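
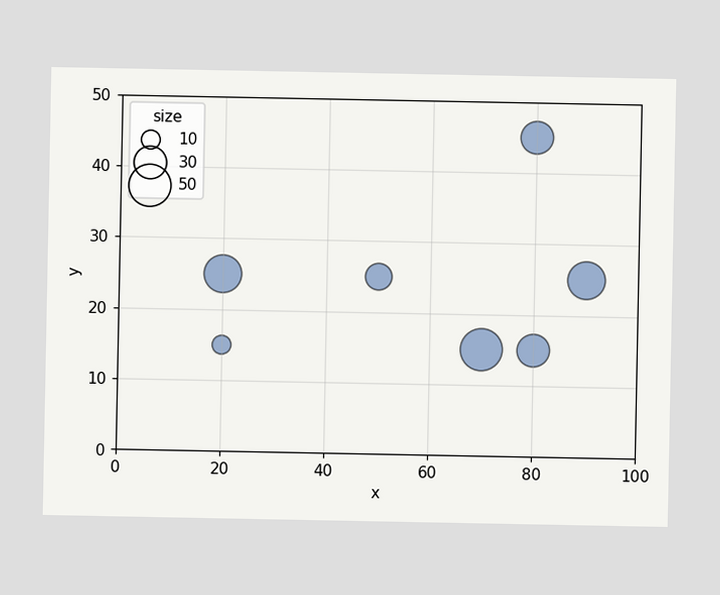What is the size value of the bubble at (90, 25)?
Matching the bubble at (90, 25) against the size legend gives 40.

40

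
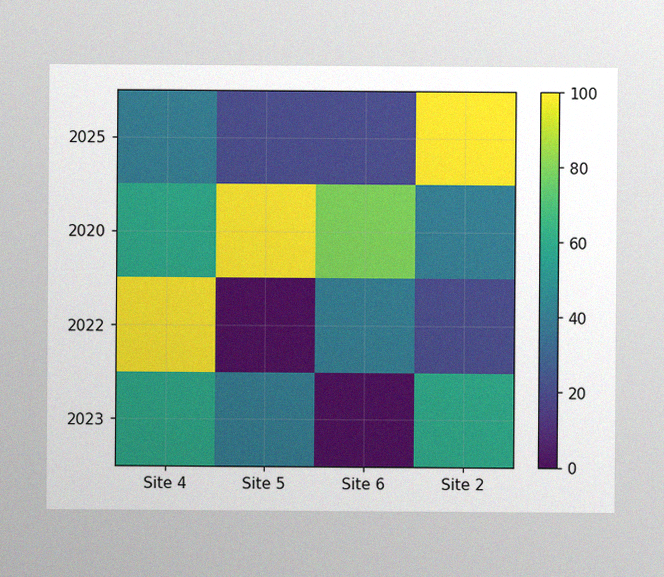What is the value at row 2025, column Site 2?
The image has some photo noise and uneven lighting. Matching cell (2025, Site 2) against the colorbar gives 100.

100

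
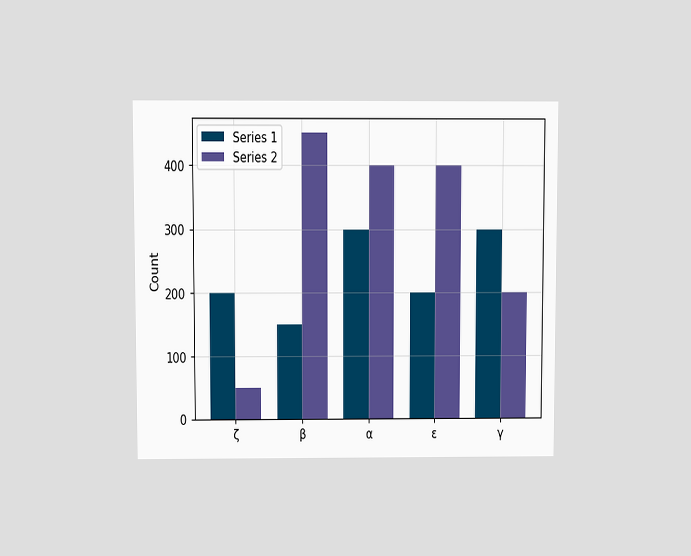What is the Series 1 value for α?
300

The chart is viewed slightly from above. The Series 1 bar at α reaches 300 on the y-axis.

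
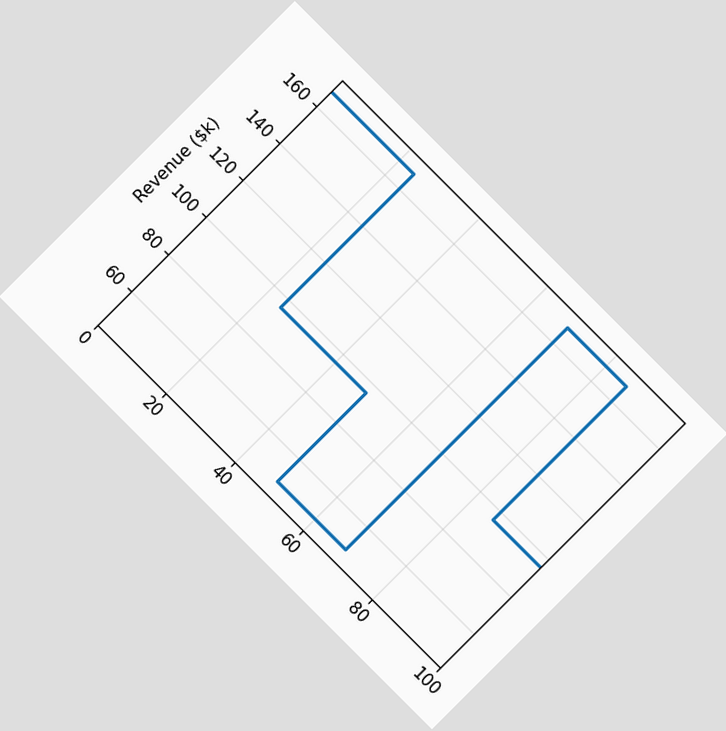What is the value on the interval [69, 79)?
$168k

The chart is tilted about 45° clockwise. On [69, 79) the step sits at $168k.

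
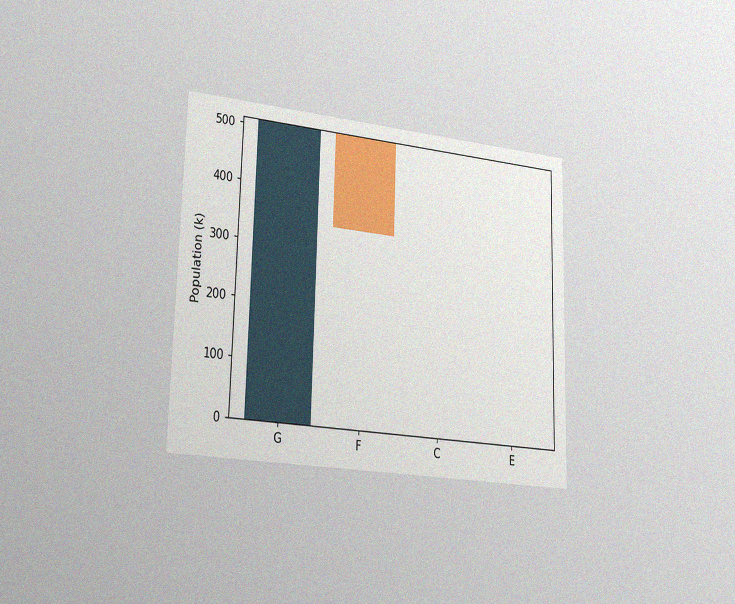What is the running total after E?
The chart is viewed slightly from the left, with some photo noise. After E the running total reaches 340k.

340k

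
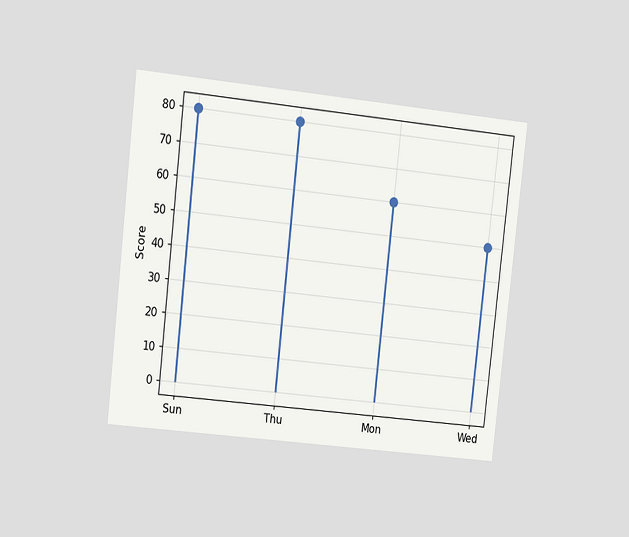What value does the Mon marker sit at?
60

The chart is tilted about 6° clockwise and viewed slightly from the left. The Mon marker sits at 60.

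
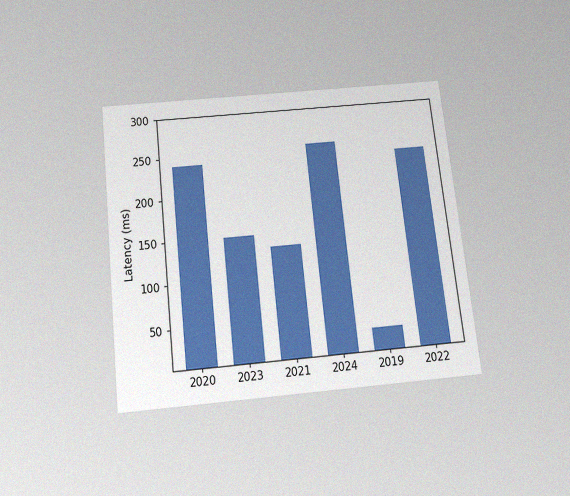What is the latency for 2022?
The chart is tilted about 6° counter-clockwise and viewed slightly from below, with some photo noise. Reading along the chart's y-axis, the 2022 bar reaches 240ms.

240ms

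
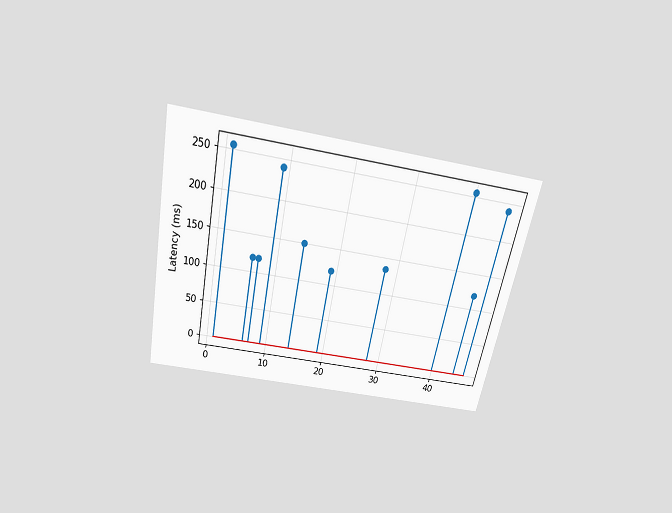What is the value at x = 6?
120ms

The chart is tilted about 11° clockwise and viewed slightly from above. The stem at x=6 reaches 120ms.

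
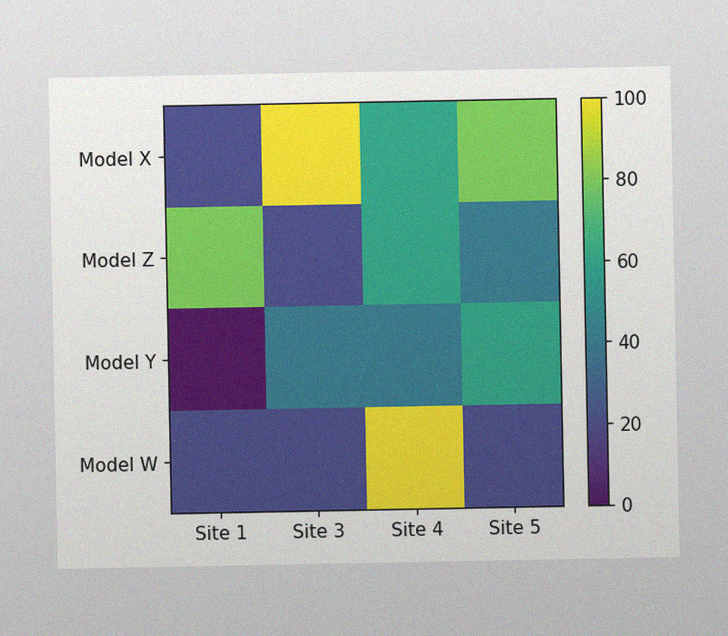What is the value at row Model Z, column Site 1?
The image has some photo noise and uneven lighting. Matching cell (Model Z, Site 1) against the colorbar gives 80.

80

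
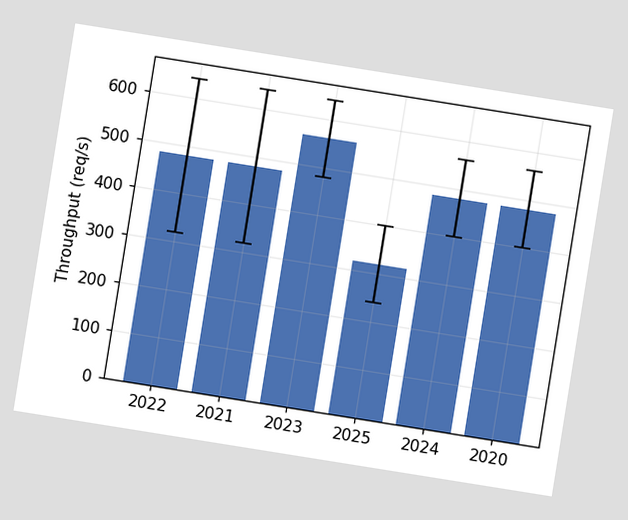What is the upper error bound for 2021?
640req/s

The chart is tilted about 9° clockwise. The 2021 bar's upper whisker reaches 640req/s.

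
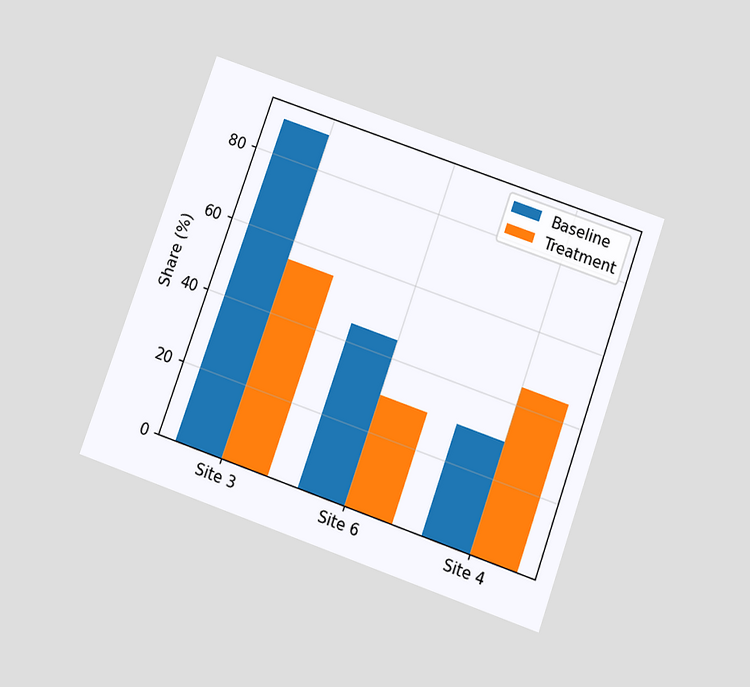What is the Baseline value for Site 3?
The chart is tilted about 19° clockwise and viewed slightly from below. The Baseline bar at Site 3 reaches 90% on the y-axis.

90%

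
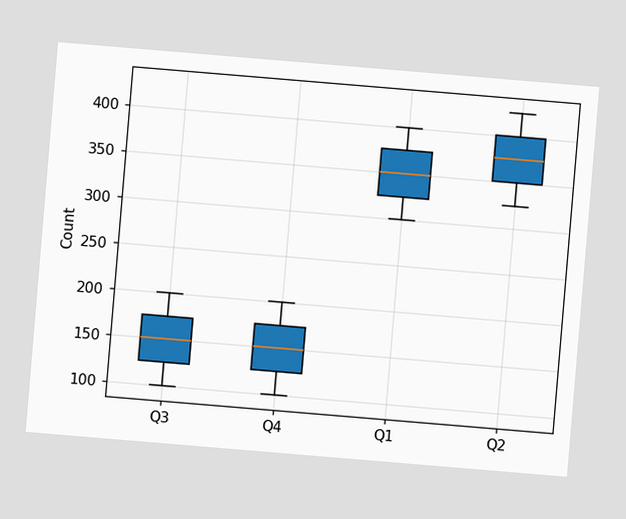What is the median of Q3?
150

The chart is tilted about 5° clockwise. The median line in the Q3 box sits at 150.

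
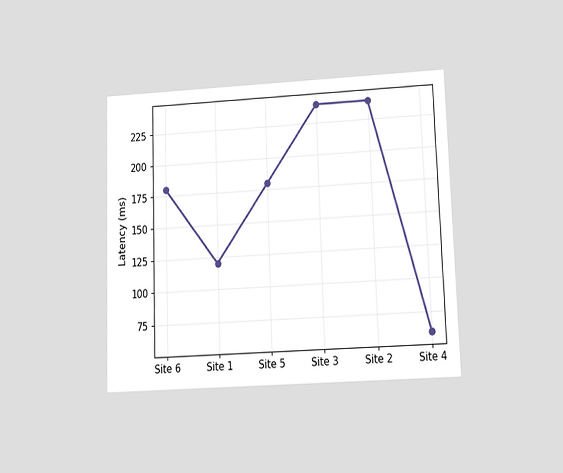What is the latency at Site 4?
60ms

The chart is viewed slightly from below. At Site 4, the line is at 60ms.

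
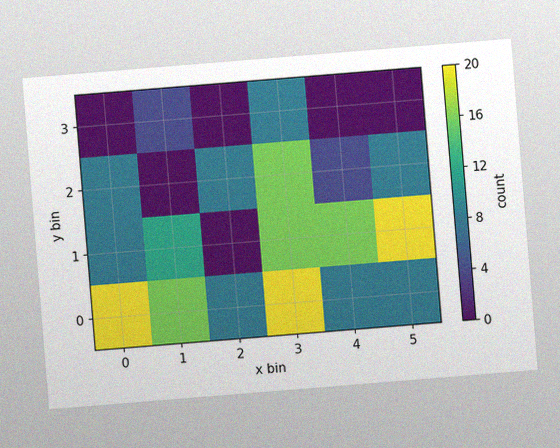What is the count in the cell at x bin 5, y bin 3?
0

The chart is tilted about 5° counter-clockwise, with some photo noise. Matching the cell (5, 3) against the colorbar gives 0.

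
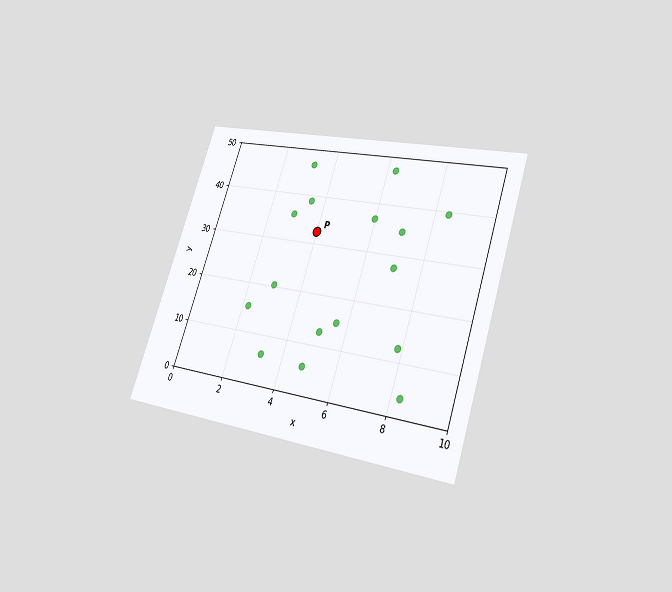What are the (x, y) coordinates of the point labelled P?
(4, 32.5)

The chart is tilted about 18° clockwise and viewed at a slight angle. Following the gridlines from P to each axis, P sits at (4, 32.5).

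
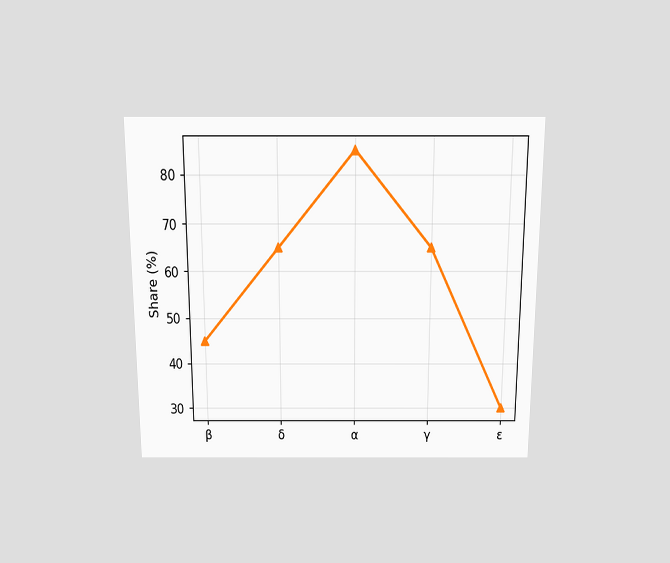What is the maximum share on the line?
85%

The chart is viewed slightly from above. The highest point is at α, and reading across to the y-axis gives 85%.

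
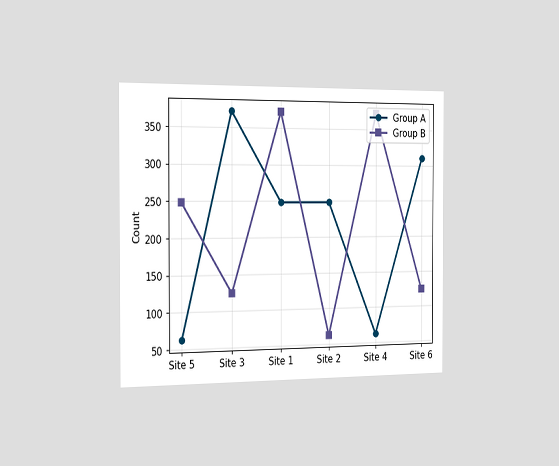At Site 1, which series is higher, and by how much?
Group B, by 124

The chart is viewed slightly from the left. At Site 1, Group B sits above the other line by 124.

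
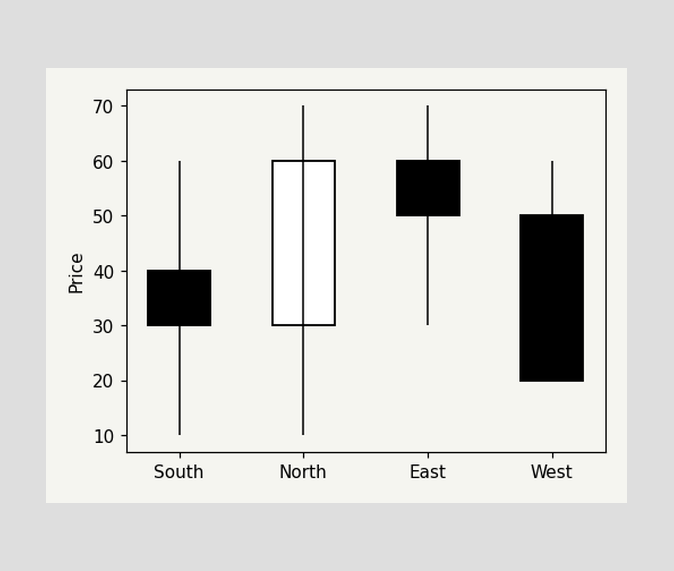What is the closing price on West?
20

The West candle closes at 20.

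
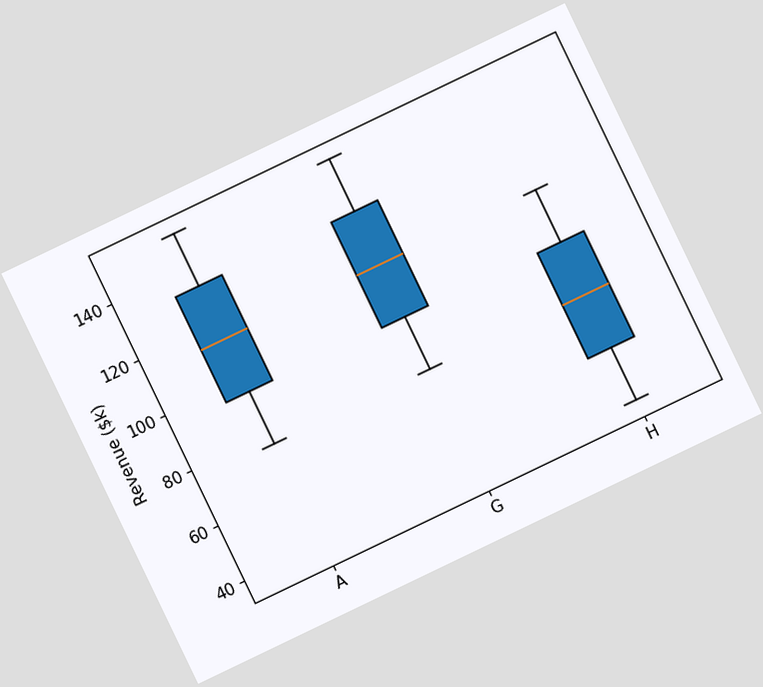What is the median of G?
$114k

The chart is tilted about 26° counter-clockwise. The median line in the G box sits at $114k.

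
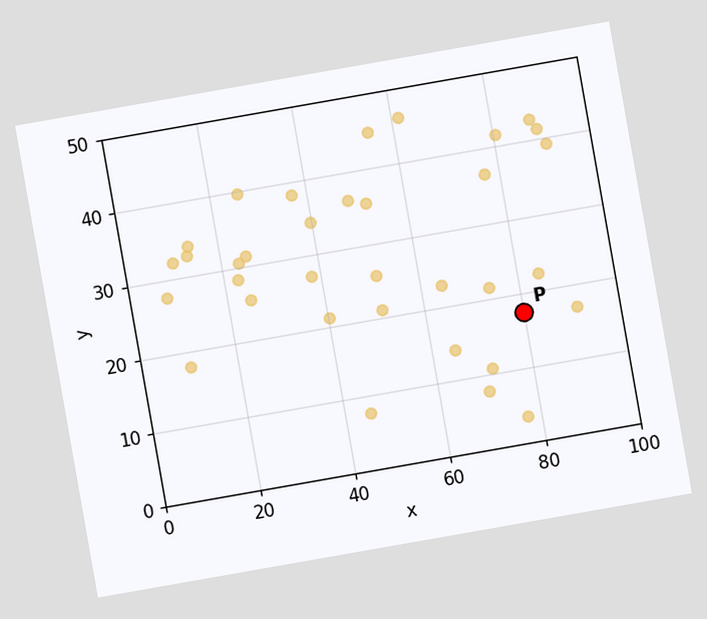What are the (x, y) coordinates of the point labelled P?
The chart is tilted about 10° counter-clockwise. Following the gridlines from P to each axis, P sits at (80, 17.5).

(80, 17.5)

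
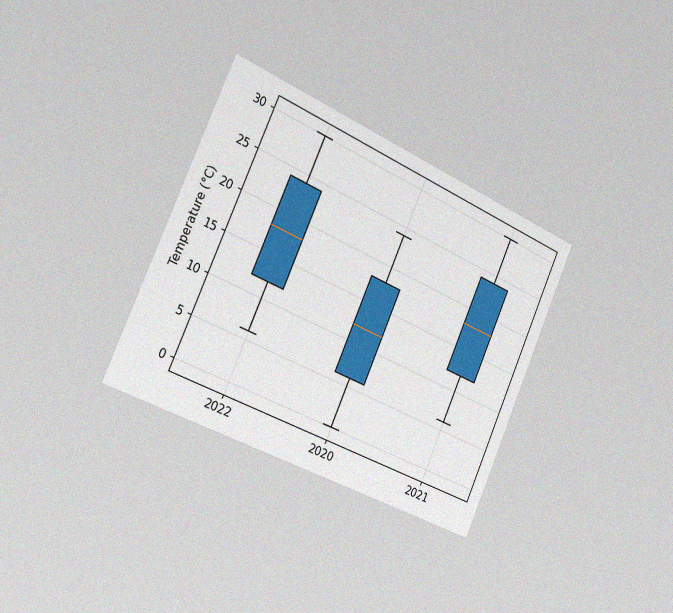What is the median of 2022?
18°C

The chart is tilted about 24° clockwise and viewed slightly from the left, with some photo noise. The median line in the 2022 box sits at 18°C.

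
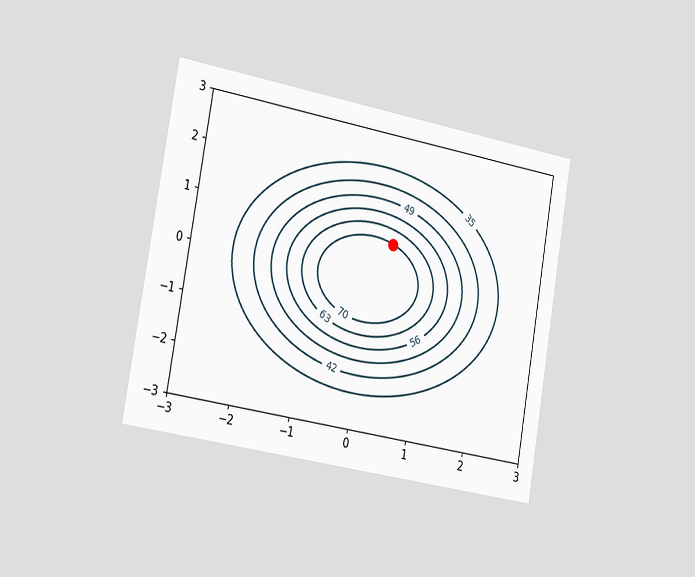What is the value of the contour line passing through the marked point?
The chart is tilted about 10° clockwise and viewed slightly from the left. The marked point sits on the contour labelled 70.

70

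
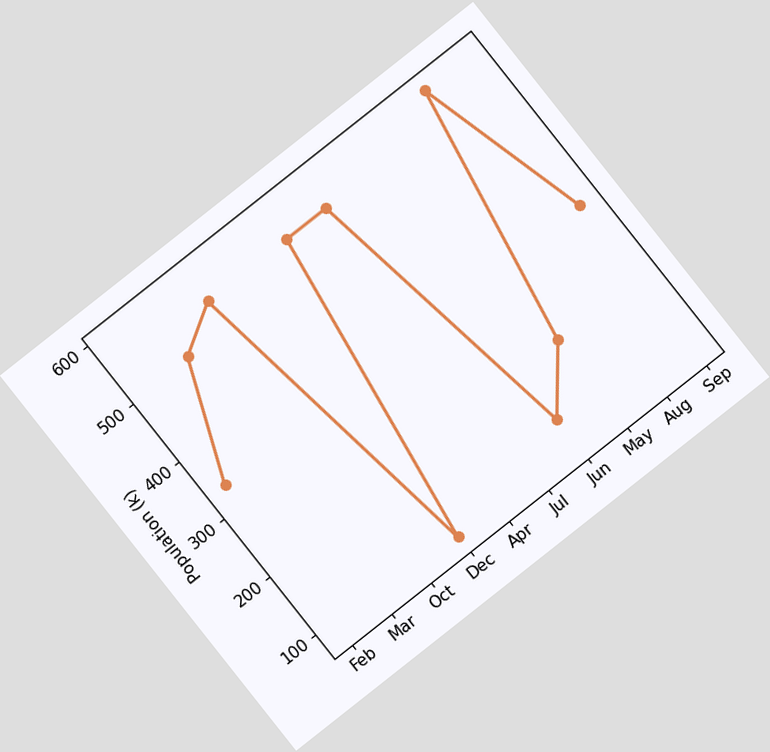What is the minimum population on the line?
84k

The chart is tilted about 38° counter-clockwise. The lowest point is at Dec, and reading across to the y-axis gives 84k.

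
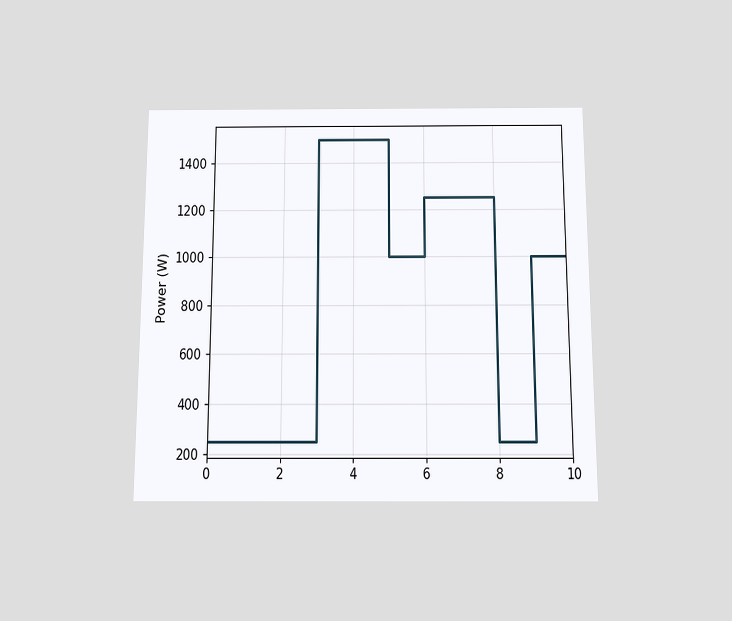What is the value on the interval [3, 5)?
The chart is viewed slightly from below. On [3, 5) the step sits at 1500W.

1500W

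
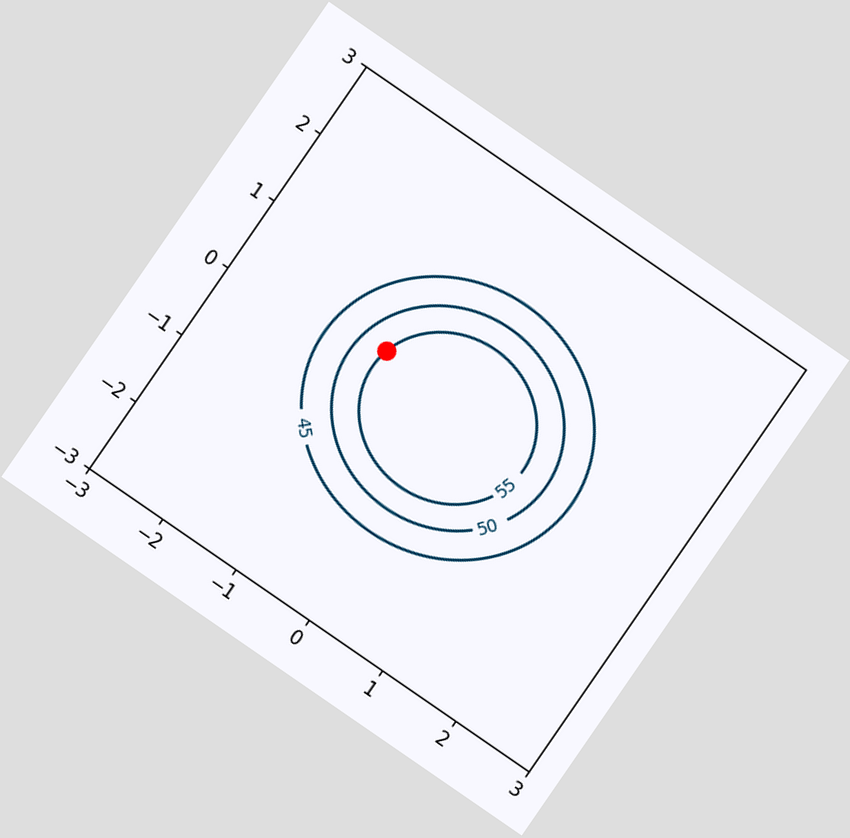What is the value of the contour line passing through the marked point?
The chart is tilted about 35° clockwise. The marked point sits on the contour labelled 55.

55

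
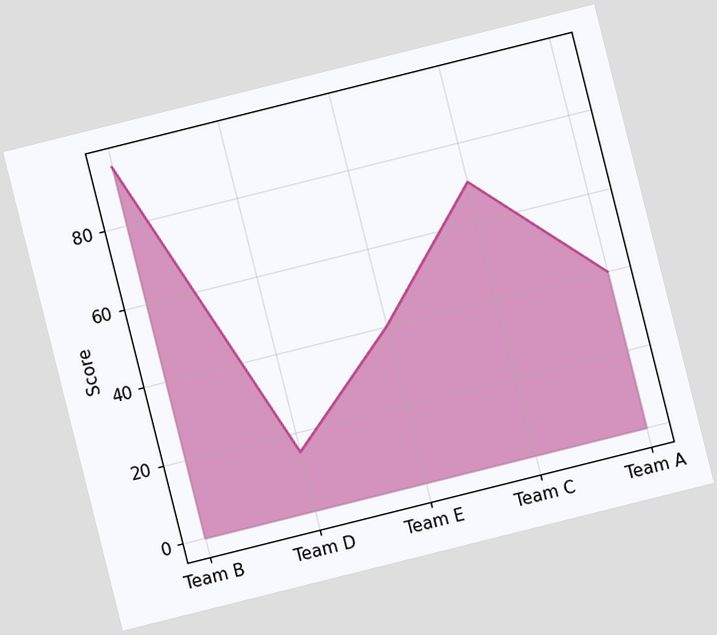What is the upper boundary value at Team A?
40

The chart is tilted about 14° counter-clockwise. At Team A the upper boundary is at 40.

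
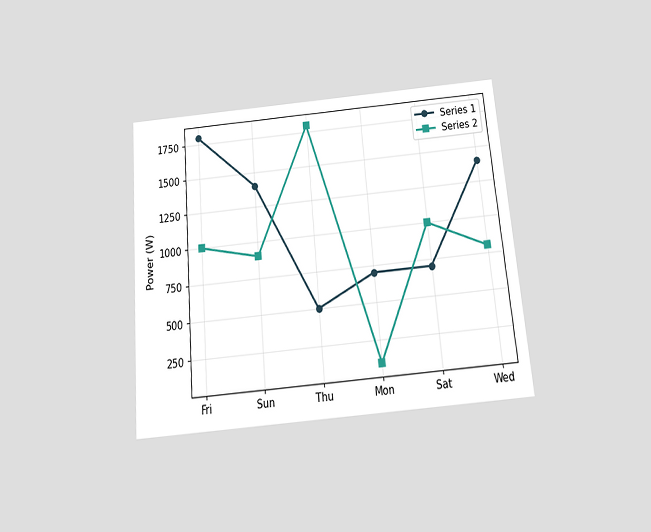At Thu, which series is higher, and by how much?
The chart is tilted about 5° counter-clockwise and viewed slightly from below. At Thu, Series 2 sits above the other line by 1300W.

Series 2, by 1300W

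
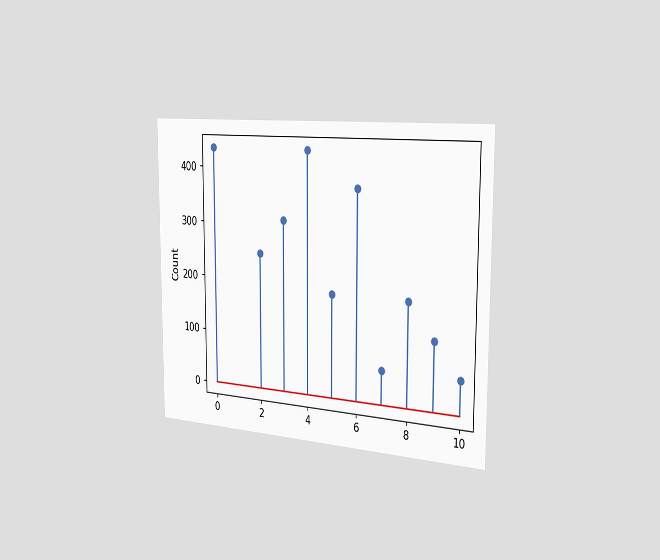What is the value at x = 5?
186

The chart is viewed slightly from the right. The stem at x=5 reaches 186.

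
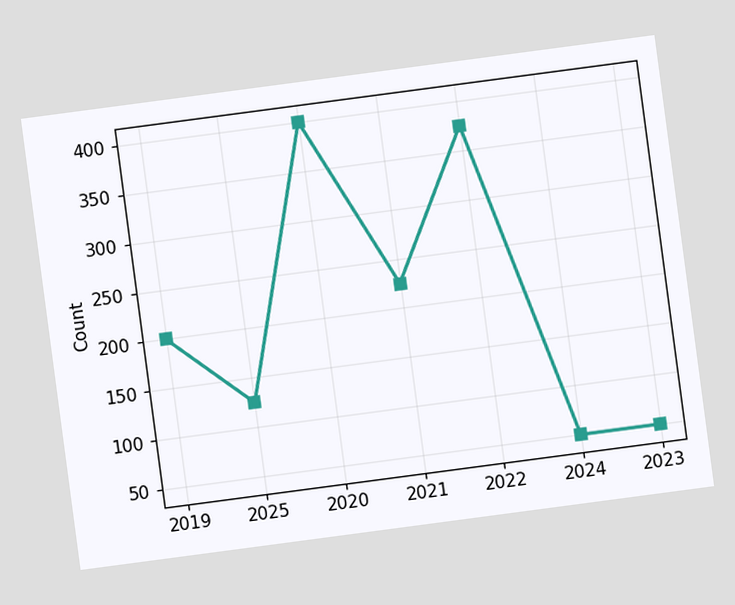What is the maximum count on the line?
The chart is tilted about 8° counter-clockwise. The highest point is at 2020, and reading across to the y-axis gives 400.

400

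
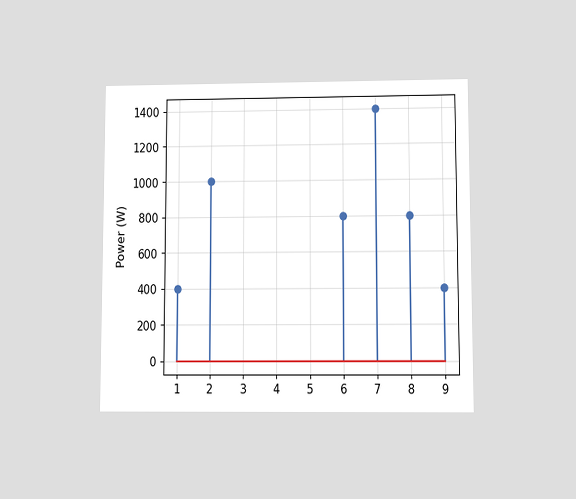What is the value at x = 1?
The chart is viewed slightly from below. The stem at x=1 reaches 400W.

400W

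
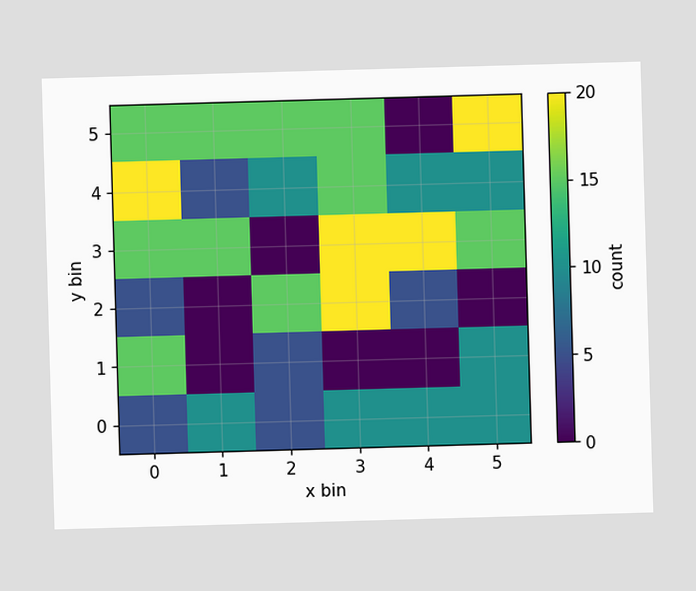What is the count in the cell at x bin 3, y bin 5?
15

Matching the cell (3, 5) against the colorbar gives 15.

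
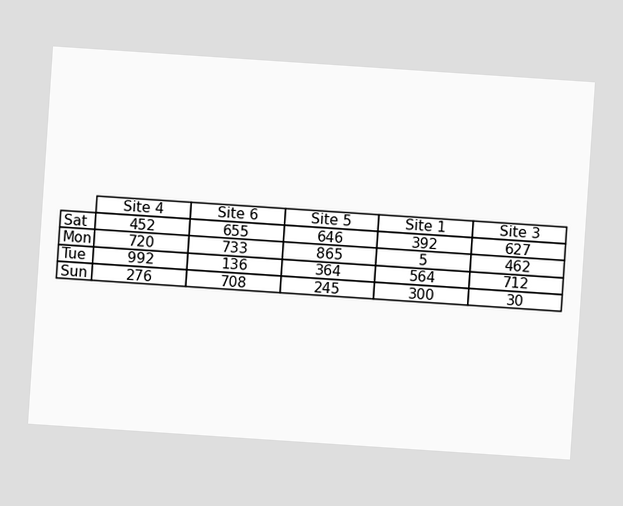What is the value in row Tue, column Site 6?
The chart is tilted about 4° clockwise. The (Tue, Site 6) cell reads 136.

136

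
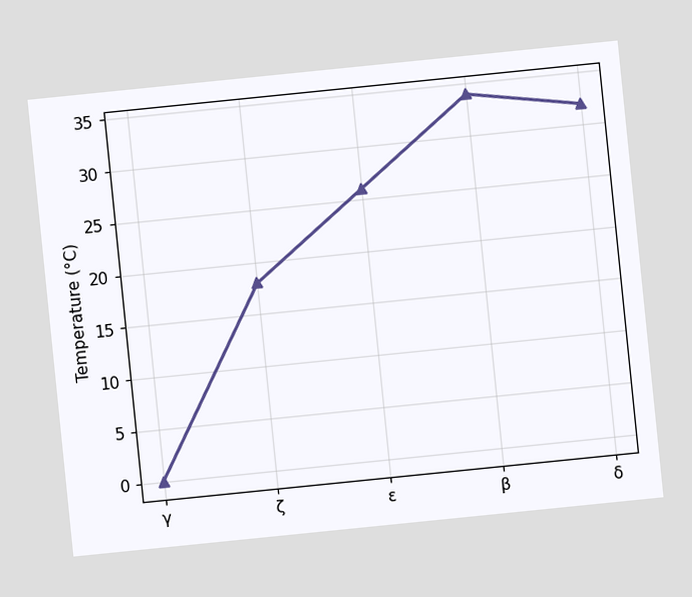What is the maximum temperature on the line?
The chart is tilted about 6° counter-clockwise. The highest point is at β, and reading across to the y-axis gives 34°C.

34°C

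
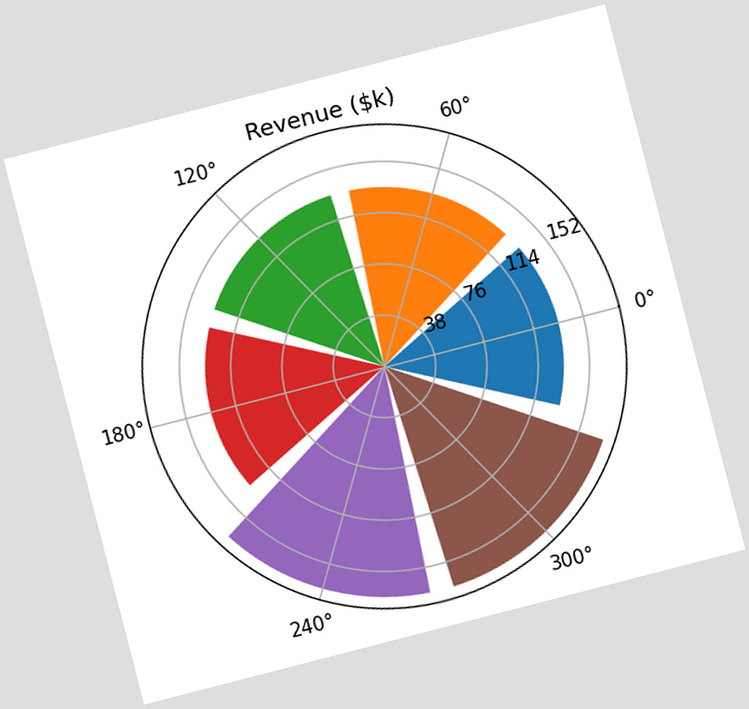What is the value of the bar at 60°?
$133k

The chart is tilted about 14° counter-clockwise. The bar at 60° reaches $133k on the radial axis.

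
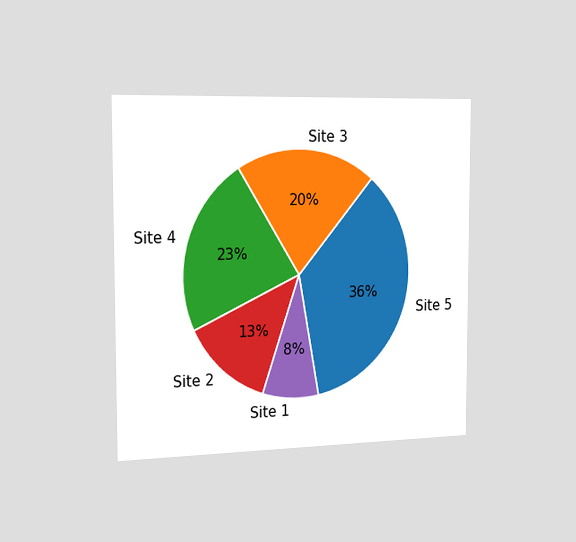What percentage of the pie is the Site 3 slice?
The chart is viewed slightly from the left. The Site 3 slice takes up 20% of the pie.

20%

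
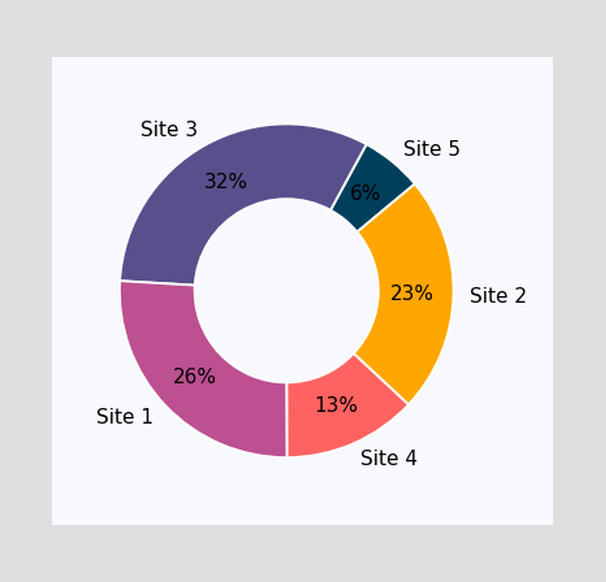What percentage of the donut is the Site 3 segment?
32%

The Site 3 segment takes up 32% of the ring.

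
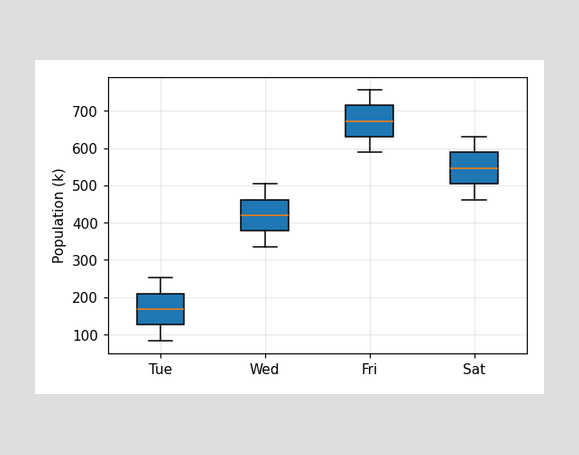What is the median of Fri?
672k

The median line in the Fri box sits at 672k.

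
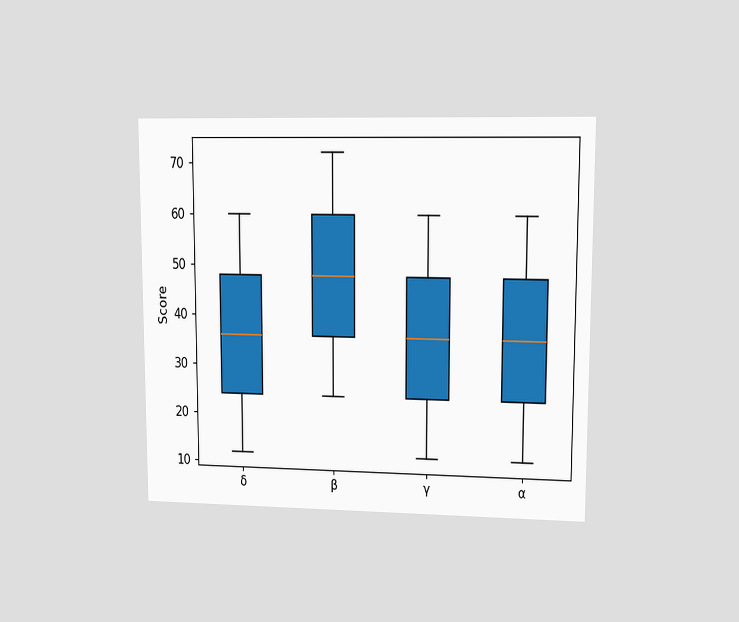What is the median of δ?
36

The chart is viewed at a slight angle. The median line in the δ box sits at 36.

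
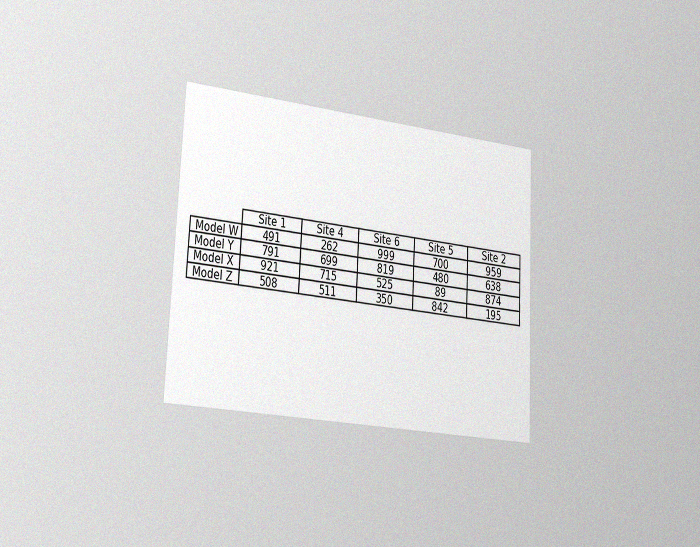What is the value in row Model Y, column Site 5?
The chart is tilted about 3° clockwise and viewed slightly from the left, with some photo noise. The (Model Y, Site 5) cell reads 480.

480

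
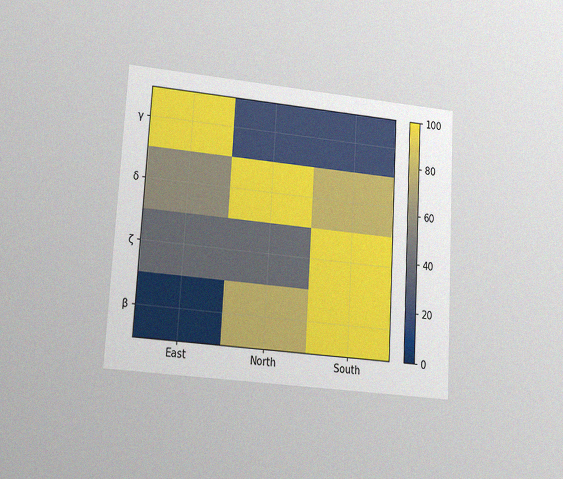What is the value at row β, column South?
100

The chart is tilted about 3° clockwise and viewed at a slight angle, with some photo noise. Matching cell (β, South) against the colorbar gives 100.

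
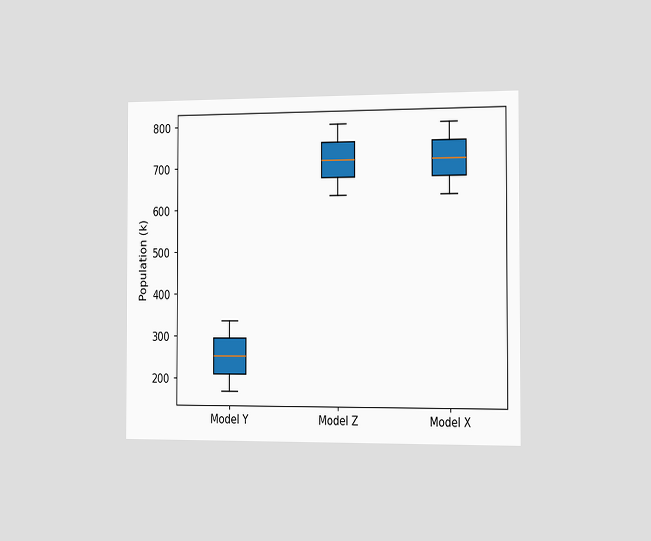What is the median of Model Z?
The chart is viewed slightly from the right. The median line in the Model Z box sits at 714k.

714k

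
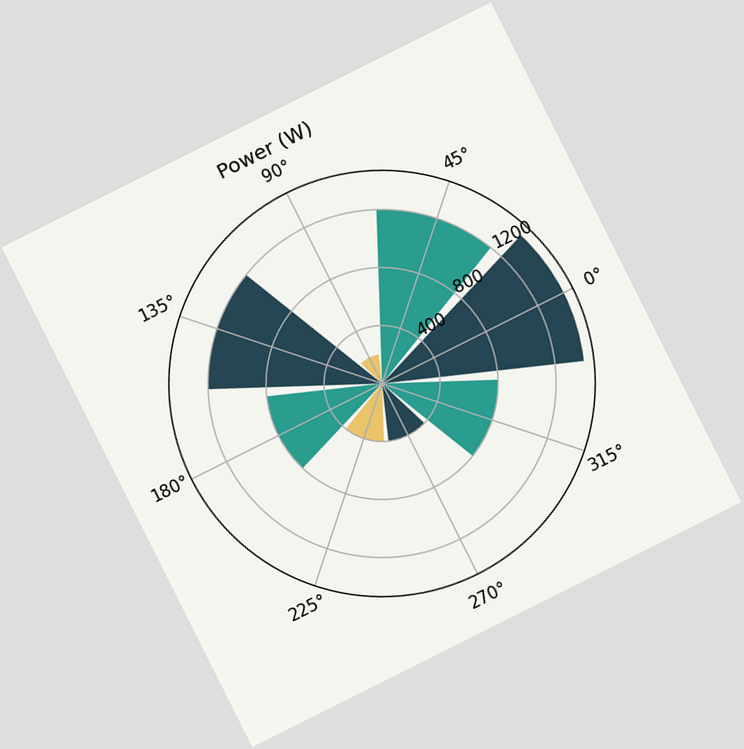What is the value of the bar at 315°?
The chart is tilted about 27° counter-clockwise. The bar at 315° reaches 800W on the radial axis.

800W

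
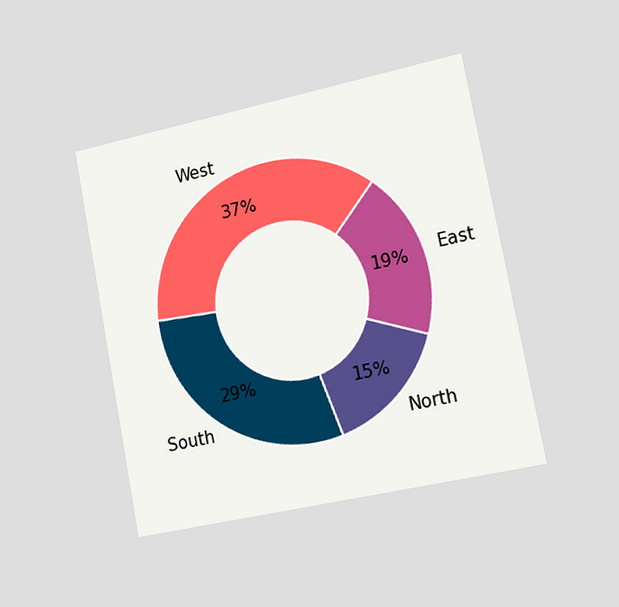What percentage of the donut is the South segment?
The chart is tilted about 11° counter-clockwise and viewed slightly from the right. The South segment takes up 29% of the ring.

29%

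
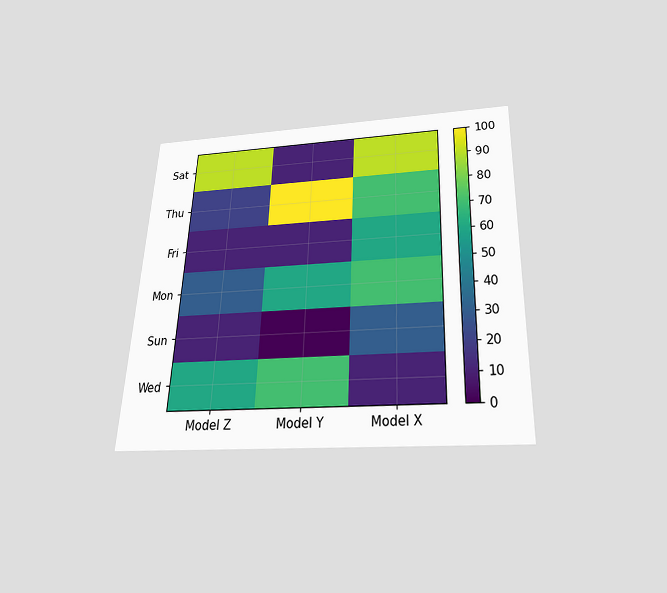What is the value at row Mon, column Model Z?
The chart is tilted about 2° clockwise and viewed slightly from below. Matching cell (Mon, Model Z) against the colorbar gives 30.

30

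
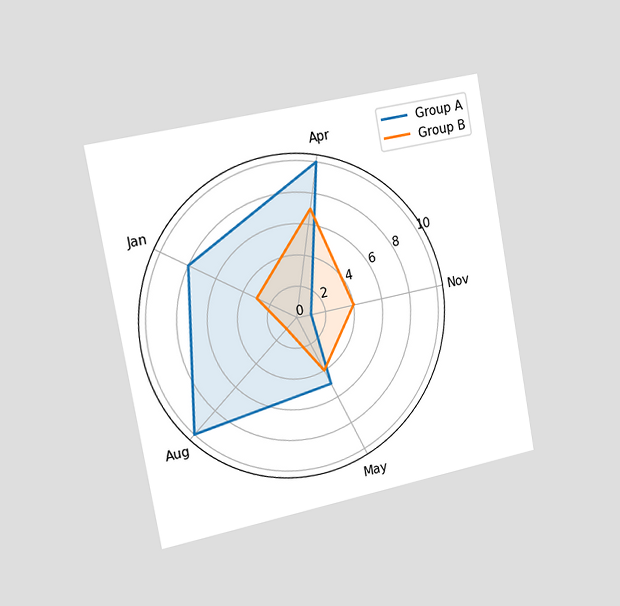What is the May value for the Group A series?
5

The chart is tilted about 10° counter-clockwise and viewed slightly from the left. On the May axis, Group A reaches 5.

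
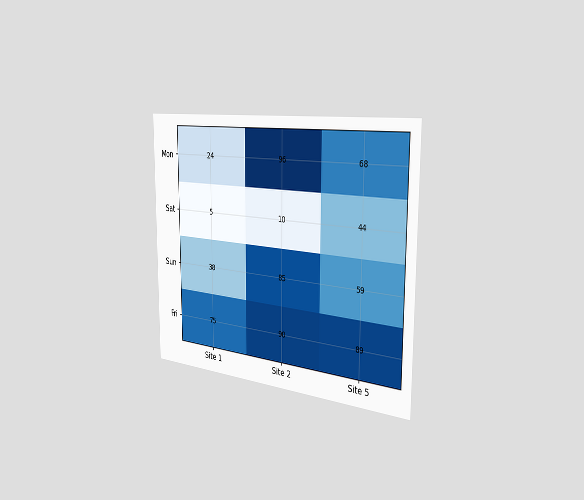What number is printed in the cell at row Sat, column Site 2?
The chart is viewed slightly from the right. The (Sat, Site 2) cell reads 10.

10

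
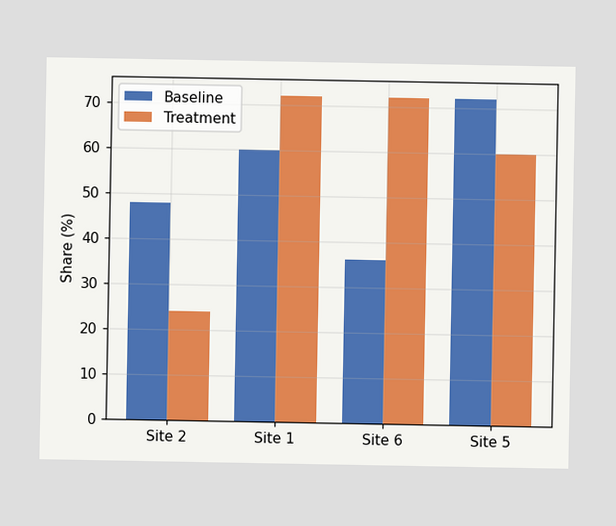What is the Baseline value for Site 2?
The Baseline bar at Site 2 reaches 48% on the y-axis.

48%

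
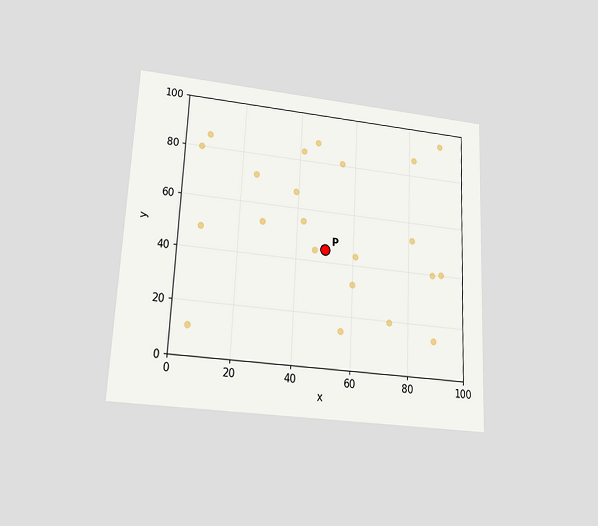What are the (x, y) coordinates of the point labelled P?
The chart is tilted about 3° clockwise and viewed slightly from below. Following the gridlines from P to each axis, P sits at (50, 45).

(50, 45)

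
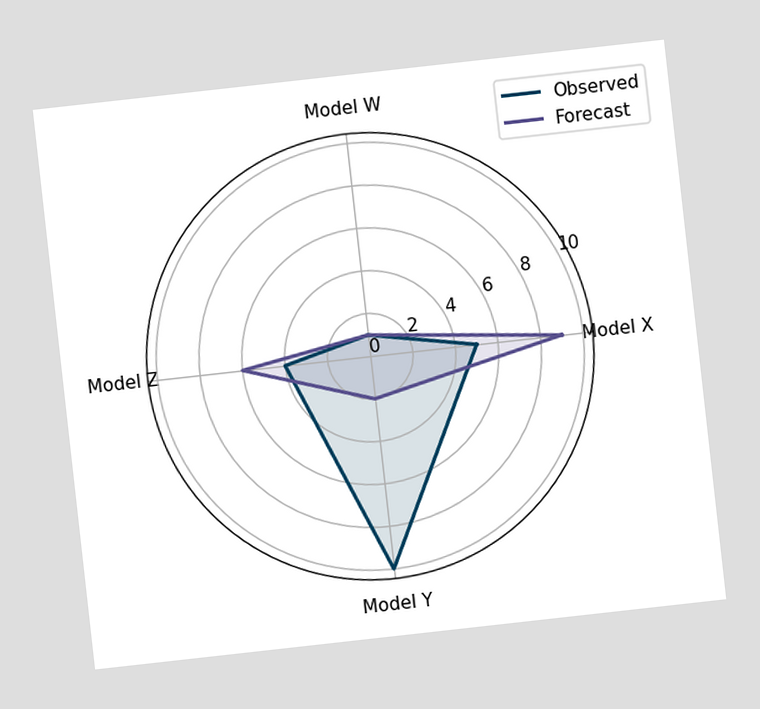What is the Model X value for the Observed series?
5

The chart is tilted about 6° counter-clockwise. On the Model X axis, Observed reaches 5.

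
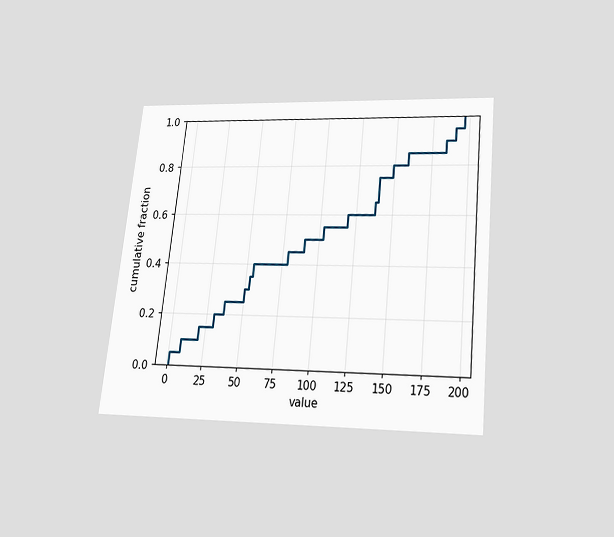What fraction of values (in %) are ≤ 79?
The chart is tilted about 6° clockwise and viewed slightly from below. At x=79 the ECDF step is at 45%.

45%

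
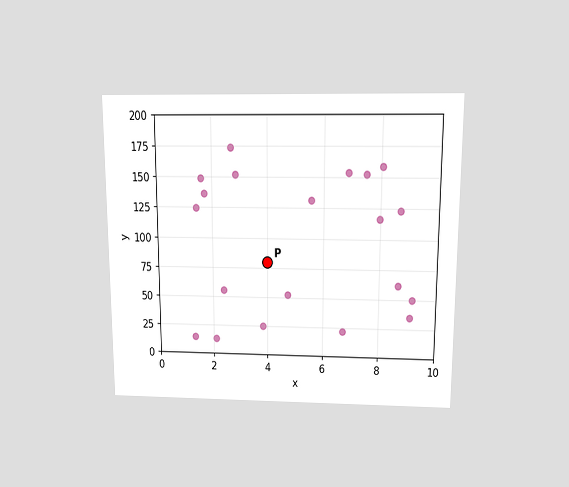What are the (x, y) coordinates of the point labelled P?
(4, 80)

The chart is viewed slightly from above. Following the gridlines from P to each axis, P sits at (4, 80).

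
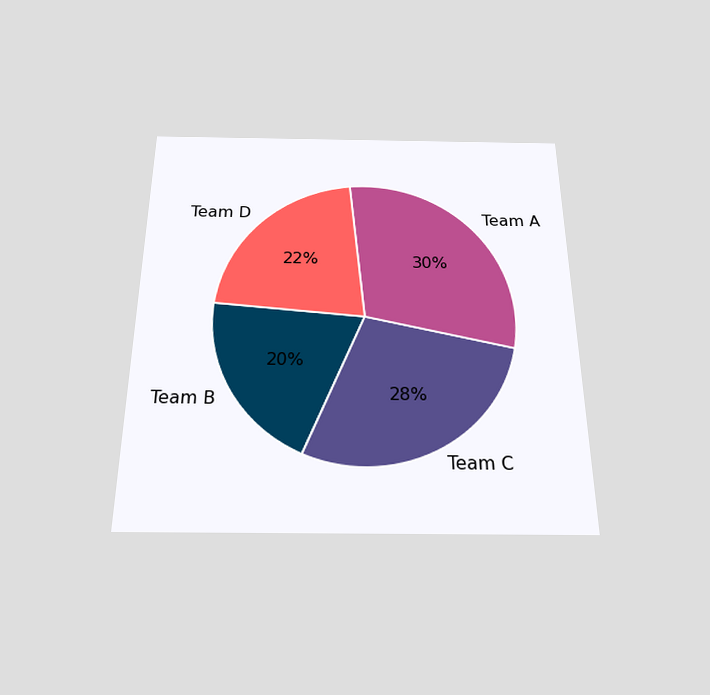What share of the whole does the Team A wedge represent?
30%

The chart is viewed slightly from below. The Team A slice takes up 30% of the pie.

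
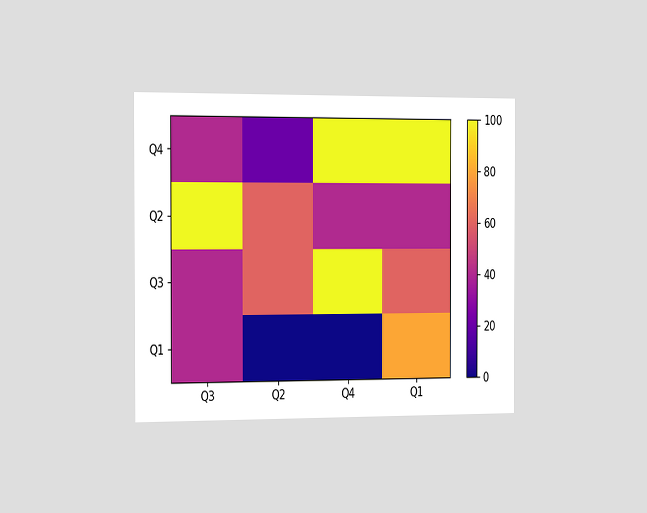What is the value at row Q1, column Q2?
The chart is viewed slightly from the left. Matching cell (Q1, Q2) against the colorbar gives 0.

0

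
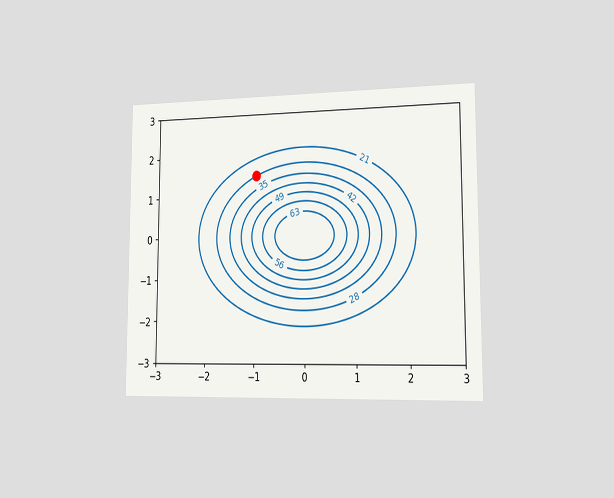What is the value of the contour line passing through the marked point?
28

The chart is viewed slightly from the right. The marked point sits on the contour labelled 28.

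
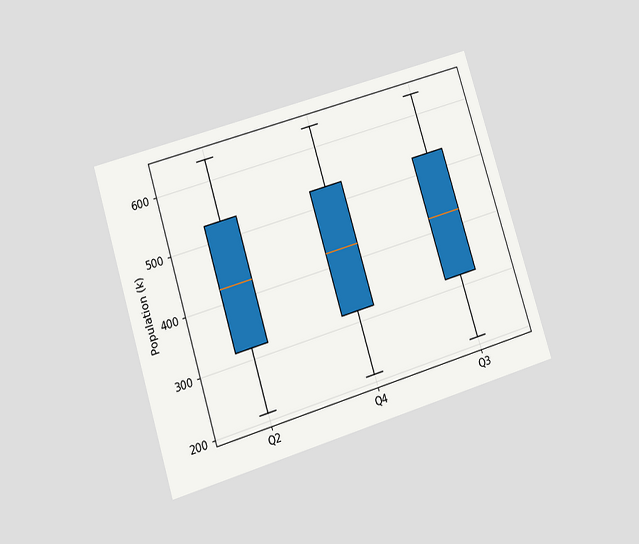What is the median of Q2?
424k

The chart is tilted about 17° counter-clockwise and viewed at a slight angle. The median line in the Q2 box sits at 424k.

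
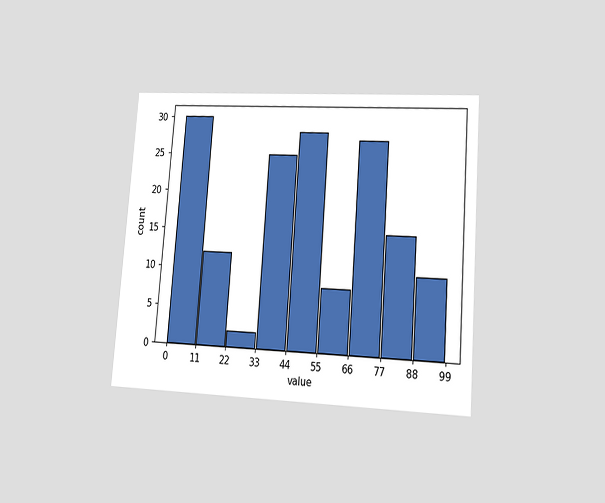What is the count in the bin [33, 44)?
25

The chart is tilted about 4° clockwise and viewed at a slight angle. The [33, 44) bin has height 25.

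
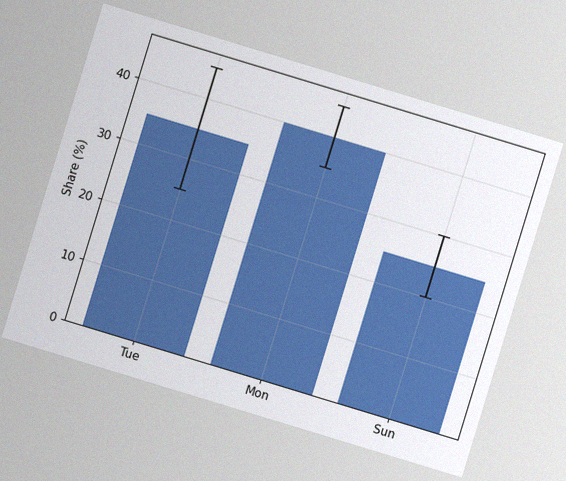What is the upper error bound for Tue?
The chart is tilted about 17° clockwise, with some photo noise. The Tue bar's upper whisker reaches 45%.

45%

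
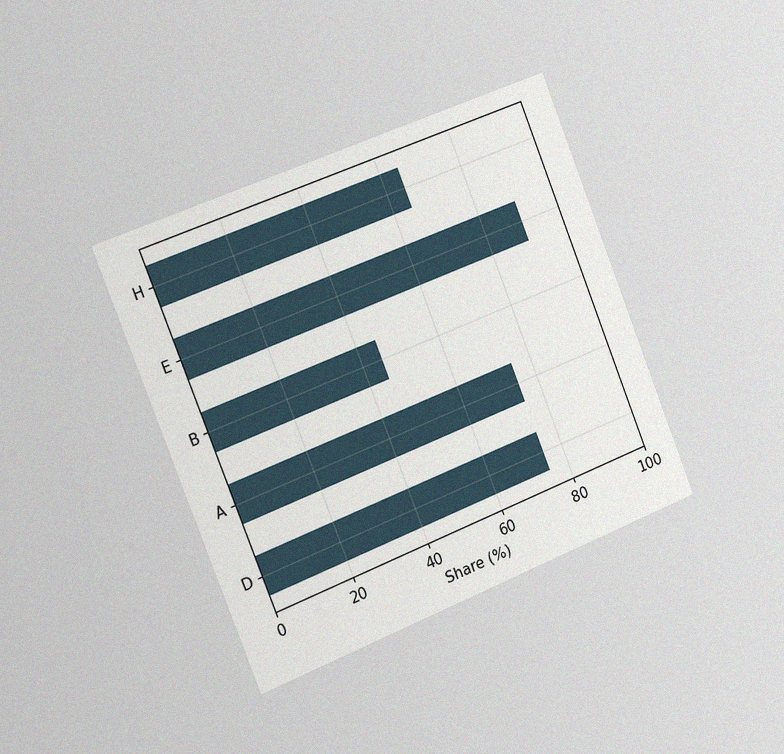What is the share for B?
The chart is tilted about 22° counter-clockwise and viewed slightly from the left, with some photo noise. Reading along the chart's x-axis, the B bar reaches 45%.

45%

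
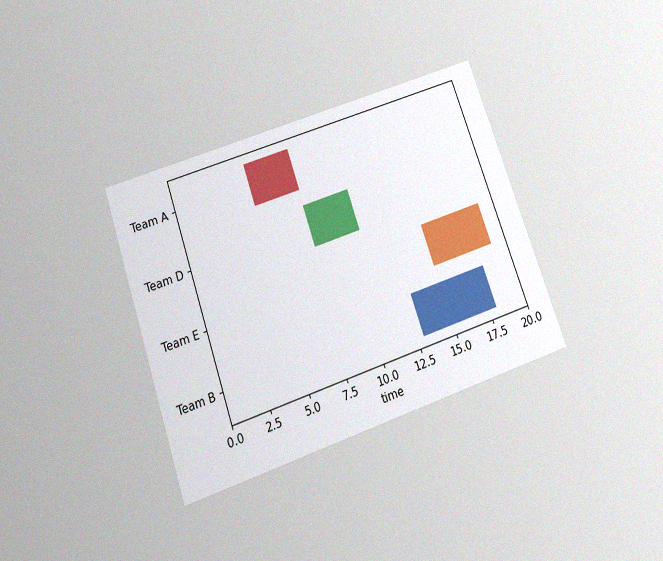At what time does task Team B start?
The chart is tilted about 19° counter-clockwise and viewed slightly from below, with some photo noise. The Team B bar begins at t=13.

13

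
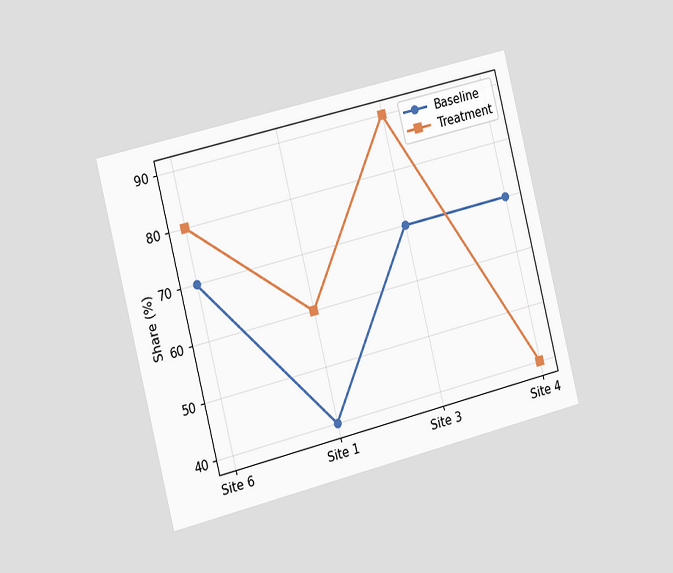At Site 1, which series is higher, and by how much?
The chart is tilted about 14° counter-clockwise and viewed slightly from the left. At Site 1, Treatment sits above the other line by 20%.

Treatment, by 20%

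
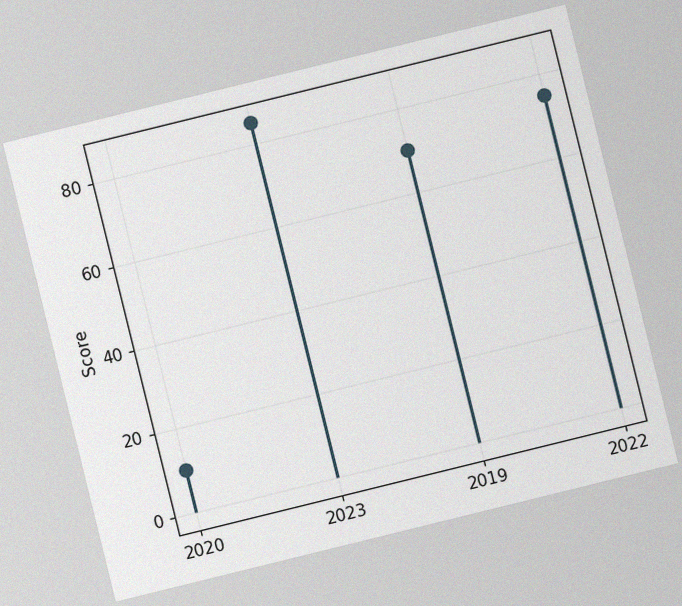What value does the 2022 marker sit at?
75

The chart is tilted about 14° counter-clockwise, with some photo noise. The 2022 marker sits at 75.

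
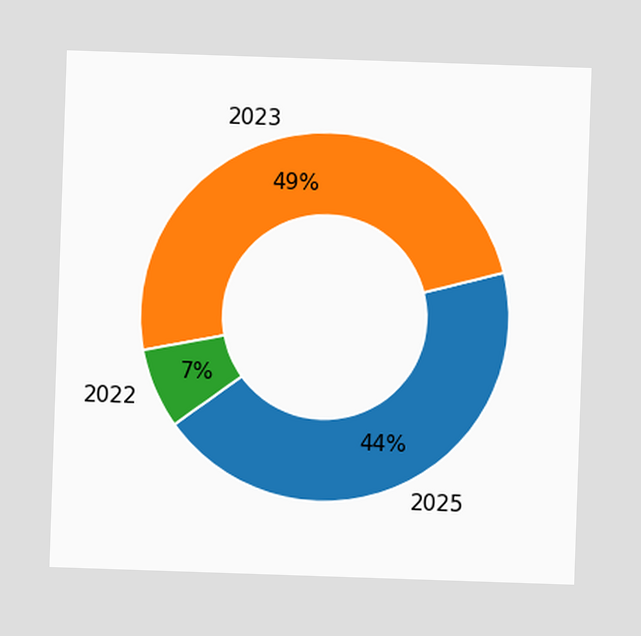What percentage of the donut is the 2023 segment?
The 2023 segment takes up 49% of the ring.

49%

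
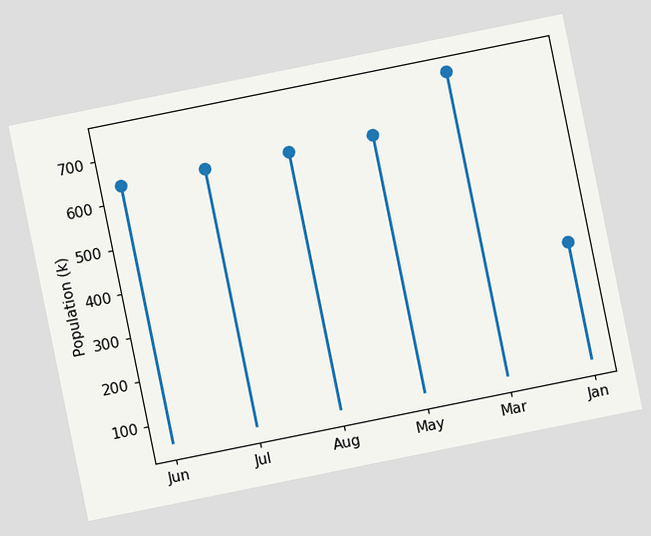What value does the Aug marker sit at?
The chart is tilted about 11° counter-clockwise. The Aug marker sits at 636k.

636k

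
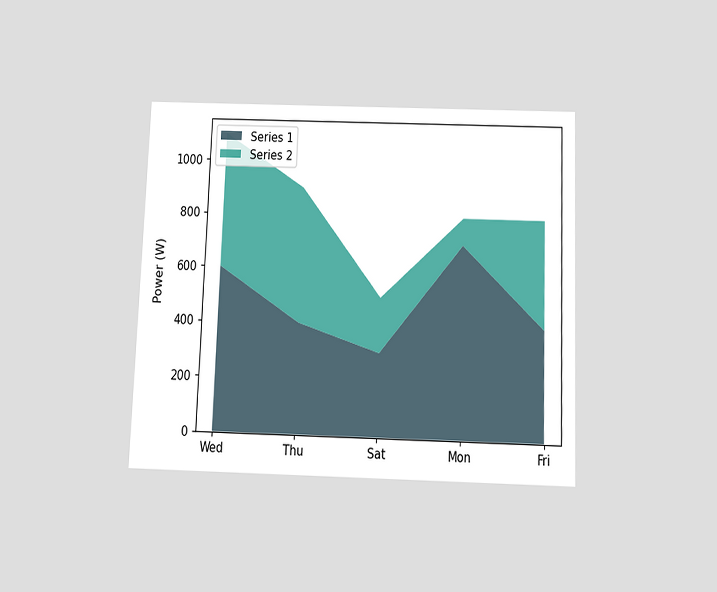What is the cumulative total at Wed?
1100W

The chart is tilted about 2° clockwise and viewed slightly from below. The stacked total at Wed reaches 1100W.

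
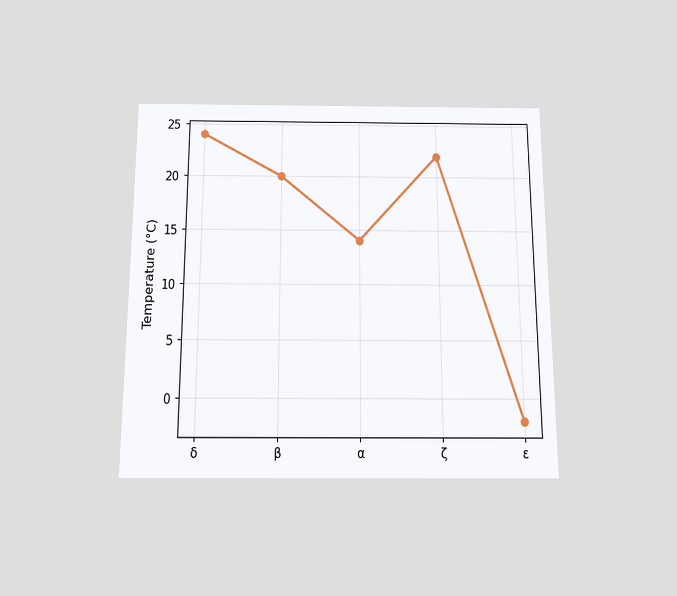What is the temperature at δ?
The chart is viewed slightly from below. At δ, the line is at 24°C.

24°C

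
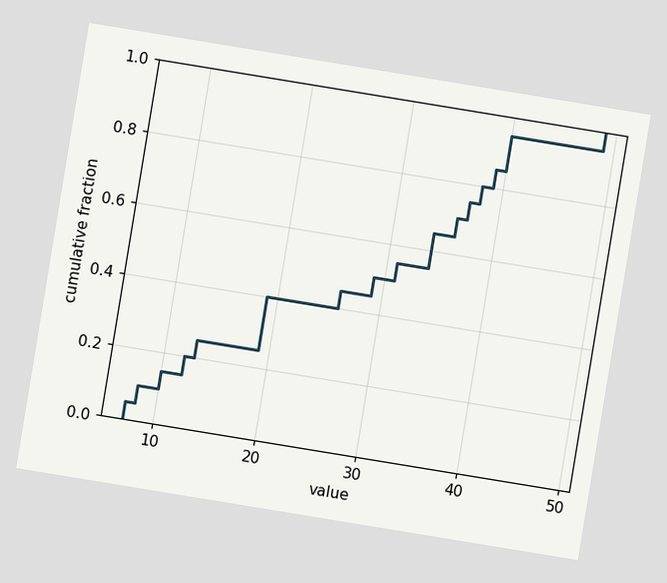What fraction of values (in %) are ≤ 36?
The chart is tilted about 9° clockwise. At x=36 the ECDF step is at 70%.

70%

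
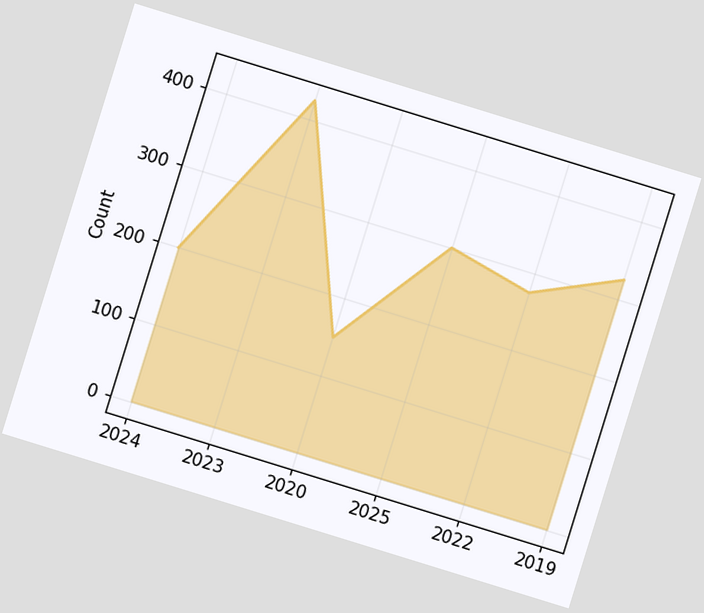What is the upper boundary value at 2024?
The chart is tilted about 17° clockwise. At 2024 the upper boundary is at 200.

200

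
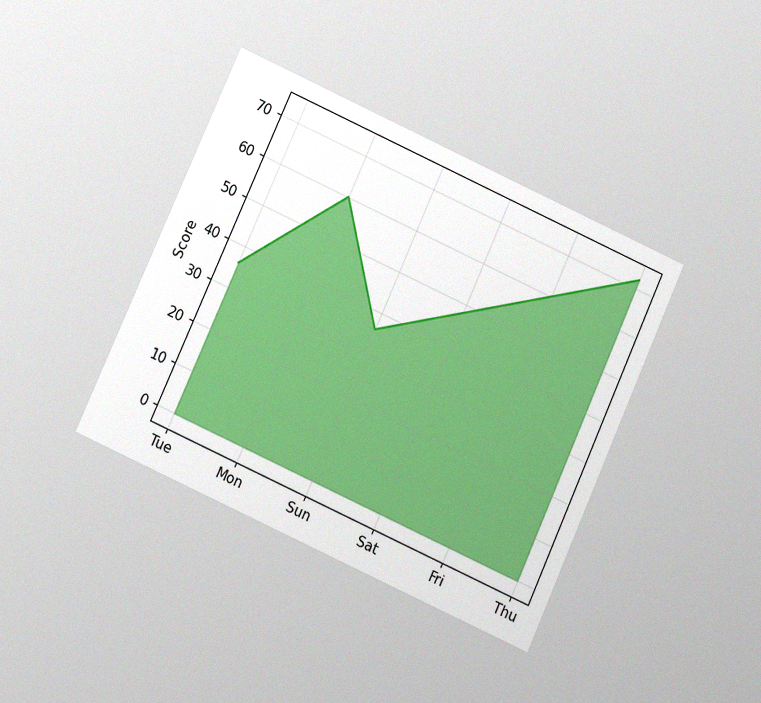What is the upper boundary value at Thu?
The chart is tilted about 24° clockwise and viewed at a slight angle, with some photo noise. At Thu the upper boundary is at 72.

72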